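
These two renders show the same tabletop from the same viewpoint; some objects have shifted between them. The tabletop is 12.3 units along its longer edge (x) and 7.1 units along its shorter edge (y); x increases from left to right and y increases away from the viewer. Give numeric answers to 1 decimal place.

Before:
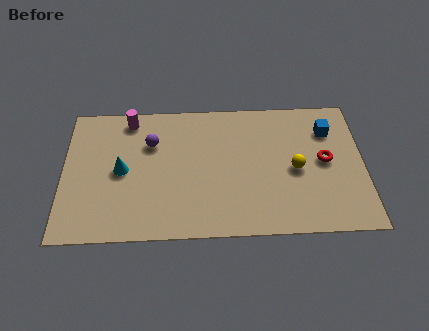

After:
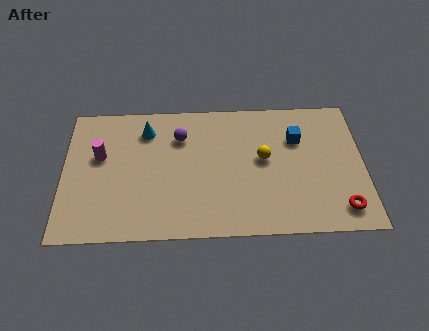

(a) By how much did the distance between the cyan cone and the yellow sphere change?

-2.0

They were about 7.1 units apart before and 5.1 after — 2.0 units closer together.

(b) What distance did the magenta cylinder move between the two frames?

2.2

From (2.7, 6.2) to (1.5, 4.3), the magenta cylinder covered √(1.2² + 1.9²) ≈ 2.2 units.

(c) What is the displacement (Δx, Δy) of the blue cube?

(-1.3, -0.4)

The blue cube was at about (10.9, 5.3) and moved to about (9.6, 4.9).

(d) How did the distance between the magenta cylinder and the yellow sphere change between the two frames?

-0.7

Before: roughly 7.4 units apart; after: 6.7. That's 0.7 units closer together.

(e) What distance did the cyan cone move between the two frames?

2.3

The cyan cone moved from about (2.4, 3.5) to (3.4, 5.6), a distance of √(1.0² + 2.1²) ≈ 2.3.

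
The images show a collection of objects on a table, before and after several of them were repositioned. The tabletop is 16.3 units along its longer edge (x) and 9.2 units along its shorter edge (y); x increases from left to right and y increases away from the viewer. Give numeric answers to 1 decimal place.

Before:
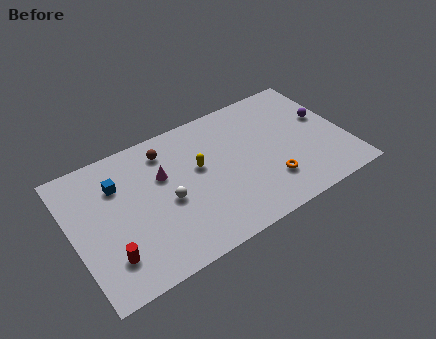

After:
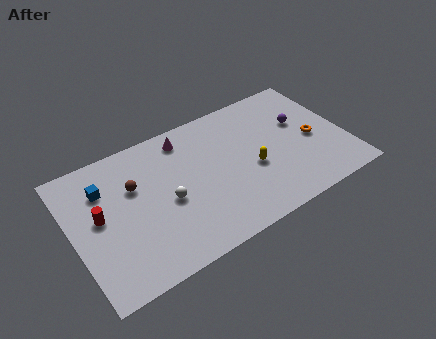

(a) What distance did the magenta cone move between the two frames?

2.5

The magenta cone was near (5.5, 5.9) before and (7.1, 7.8) after, so it travelled √(1.6² + 1.9²) ≈ 2.5 units.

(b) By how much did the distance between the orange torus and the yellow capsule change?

-1.0

The distance was about 4.8 in the first image and 3.8 in the second, so they moved 1.0 units closer together.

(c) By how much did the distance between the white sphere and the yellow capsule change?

+2.6

Before: roughly 2.5 units apart; after: 5.1. That's 2.6 units further apart.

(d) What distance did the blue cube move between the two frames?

0.8

The blue cube was near (2.9, 6.6) before and (2.1, 6.7) after, so it travelled √(0.8² + 0.1²) ≈ 0.8 units.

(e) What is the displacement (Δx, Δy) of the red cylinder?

(-0.2, 2.8)

From the two frames, the red cylinder sits at roughly (1.8, 2.2) before and (1.6, 5.0) after.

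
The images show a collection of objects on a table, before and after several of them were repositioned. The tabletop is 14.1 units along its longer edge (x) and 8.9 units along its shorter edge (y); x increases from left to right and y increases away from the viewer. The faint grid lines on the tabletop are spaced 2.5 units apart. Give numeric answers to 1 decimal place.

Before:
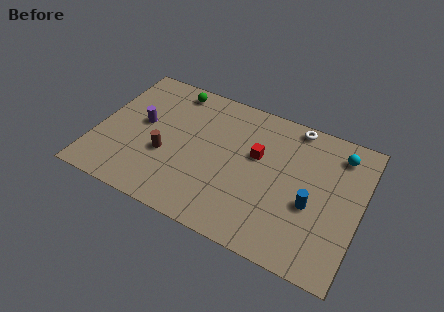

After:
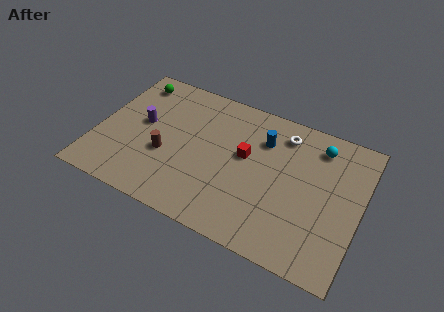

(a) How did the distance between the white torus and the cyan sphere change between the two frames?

-0.7

The distance was about 2.6 in the first image and 1.9 in the second, so they moved 0.7 units closer together.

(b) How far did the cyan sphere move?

1.1

The cyan sphere moved from about (12.7, 7.3) to (11.6, 7.3), a distance of √(1.1² + 0.0²) ≈ 1.1.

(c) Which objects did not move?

the brown cylinder and the purple cylinder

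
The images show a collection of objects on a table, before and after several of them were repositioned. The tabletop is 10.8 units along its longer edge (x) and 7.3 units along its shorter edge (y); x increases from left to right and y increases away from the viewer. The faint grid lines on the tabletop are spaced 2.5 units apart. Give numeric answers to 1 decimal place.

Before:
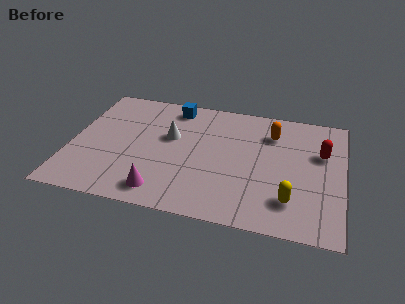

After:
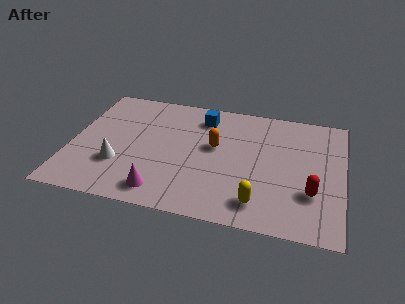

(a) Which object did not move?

the magenta cone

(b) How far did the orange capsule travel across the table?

2.6

The orange capsule moved from about (7.9, 5.5) to (5.7, 4.2), a distance of √(2.2² + 1.3²) ≈ 2.6.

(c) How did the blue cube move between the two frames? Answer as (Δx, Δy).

(1.2, -0.4)

From the two frames, the blue cube sits at roughly (3.9, 6.3) before and (5.1, 5.9) after.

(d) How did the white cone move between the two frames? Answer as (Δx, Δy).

(-1.9, -2.1)

From the two frames, the white cone sits at roughly (3.9, 4.4) before and (2.0, 2.3) after.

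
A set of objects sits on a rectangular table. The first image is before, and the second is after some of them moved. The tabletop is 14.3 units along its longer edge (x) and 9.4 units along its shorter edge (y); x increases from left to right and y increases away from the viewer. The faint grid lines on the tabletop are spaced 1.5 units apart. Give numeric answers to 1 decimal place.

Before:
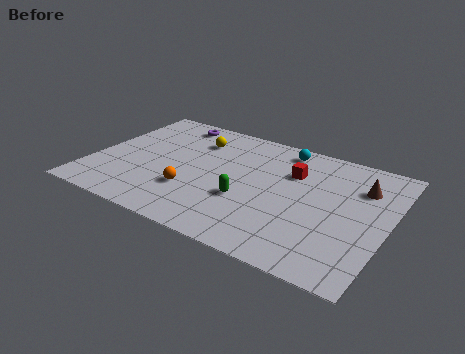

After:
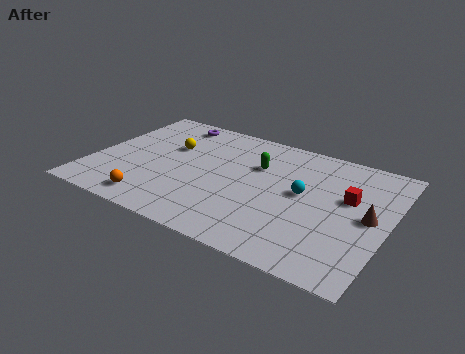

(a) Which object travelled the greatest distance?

the cyan sphere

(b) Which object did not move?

the purple torus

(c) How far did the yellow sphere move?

1.6

From (4.6, 7.1) to (3.5, 6.0), the yellow sphere covered √(1.1² + 1.1²) ≈ 1.6 units.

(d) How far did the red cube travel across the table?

2.9

From (9.5, 6.5) to (12.3, 5.7), the red cube covered √(2.8² + 0.8²) ≈ 2.9 units.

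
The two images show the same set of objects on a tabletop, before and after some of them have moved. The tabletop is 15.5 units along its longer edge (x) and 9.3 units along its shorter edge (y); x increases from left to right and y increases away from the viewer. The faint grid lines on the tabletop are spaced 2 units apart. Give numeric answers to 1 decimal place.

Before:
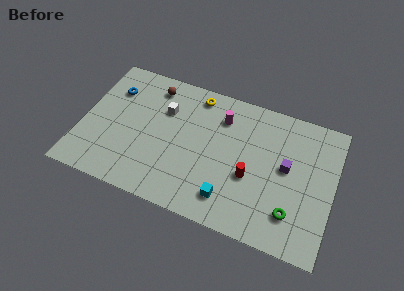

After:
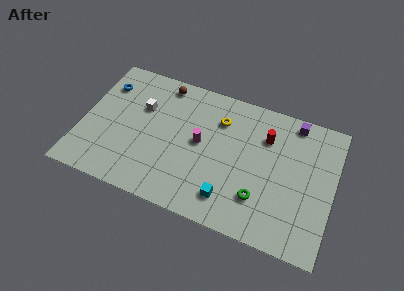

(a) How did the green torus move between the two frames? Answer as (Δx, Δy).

(-2.0, 0.3)

The green torus started near (13.2, 2.2) and ended near (11.2, 2.5).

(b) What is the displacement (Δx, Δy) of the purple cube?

(0.2, 3.2)

From the two frames, the purple cube sits at roughly (12.6, 5.1) before and (12.8, 8.3) after.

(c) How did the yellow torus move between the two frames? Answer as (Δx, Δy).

(1.6, -1.2)

The yellow torus started near (6.7, 8.1) and ended near (8.3, 6.9).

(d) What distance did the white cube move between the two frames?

1.4

From (4.9, 6.4) to (3.5, 6.1), the white cube covered √(1.4² + 0.3²) ≈ 1.4 units.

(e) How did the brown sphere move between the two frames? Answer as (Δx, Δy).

(0.6, 0.4)

The brown sphere started near (4.0, 7.8) and ended near (4.6, 8.2).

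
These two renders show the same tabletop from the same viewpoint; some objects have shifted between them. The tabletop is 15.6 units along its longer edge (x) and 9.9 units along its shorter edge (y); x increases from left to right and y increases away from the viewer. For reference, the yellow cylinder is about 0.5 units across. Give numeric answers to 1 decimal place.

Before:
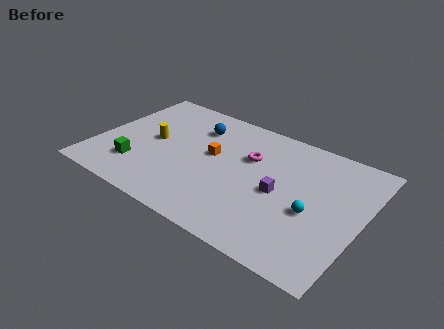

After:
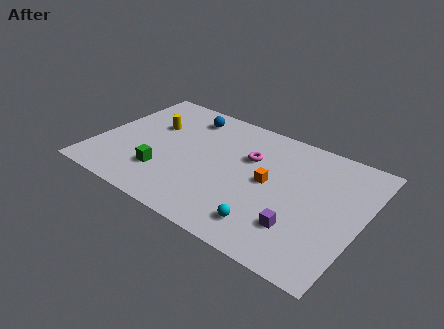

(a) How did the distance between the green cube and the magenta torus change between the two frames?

-1.4

Before: roughly 7.3 units apart; after: 5.9. That's 1.4 units closer together.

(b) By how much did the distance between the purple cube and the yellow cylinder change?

+2.5

They were about 7.7 units apart before and 10.2 after — 2.5 units further apart.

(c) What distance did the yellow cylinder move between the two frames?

1.3

The yellow cylinder moved from about (3.2, 5.1) to (2.9, 6.4), a distance of √(0.3² + 1.3²) ≈ 1.3.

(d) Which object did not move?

the magenta torus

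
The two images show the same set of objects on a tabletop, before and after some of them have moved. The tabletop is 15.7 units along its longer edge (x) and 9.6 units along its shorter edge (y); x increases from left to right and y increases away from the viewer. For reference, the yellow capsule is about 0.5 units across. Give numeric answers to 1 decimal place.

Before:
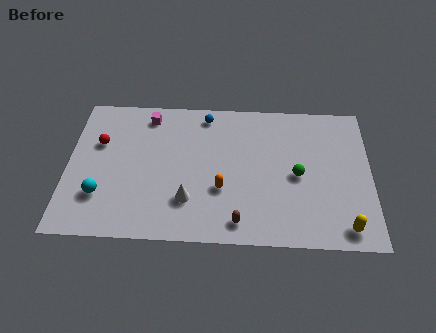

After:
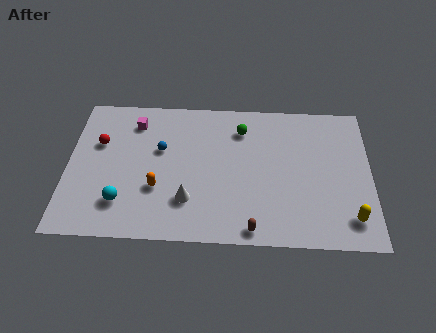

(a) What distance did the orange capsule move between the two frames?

3.3

From (8.0, 3.4) to (4.7, 3.3), the orange capsule covered √(3.3² + 0.1²) ≈ 3.3 units.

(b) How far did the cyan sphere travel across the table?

1.2

The cyan sphere was near (1.8, 2.7) before and (2.9, 2.3) after, so it travelled √(1.1² + 0.4²) ≈ 1.2 units.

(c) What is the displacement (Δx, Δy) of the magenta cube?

(-0.7, -0.5)

The magenta cube was at about (4.1, 8.2) and moved to about (3.4, 7.7).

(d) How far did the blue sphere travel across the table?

3.4

The blue sphere moved from about (7.1, 8.4) to (4.8, 5.9), a distance of √(2.3² + 2.5²) ≈ 3.4.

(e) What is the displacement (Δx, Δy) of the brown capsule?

(0.7, -0.4)

The brown capsule was at about (8.9, 1.3) and moved to about (9.6, 0.9).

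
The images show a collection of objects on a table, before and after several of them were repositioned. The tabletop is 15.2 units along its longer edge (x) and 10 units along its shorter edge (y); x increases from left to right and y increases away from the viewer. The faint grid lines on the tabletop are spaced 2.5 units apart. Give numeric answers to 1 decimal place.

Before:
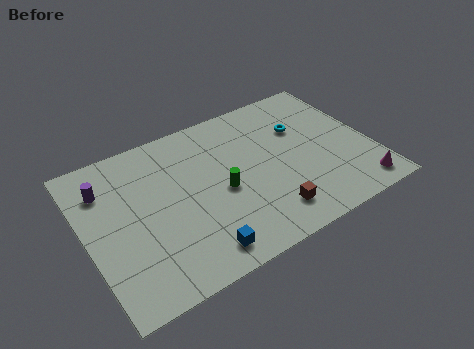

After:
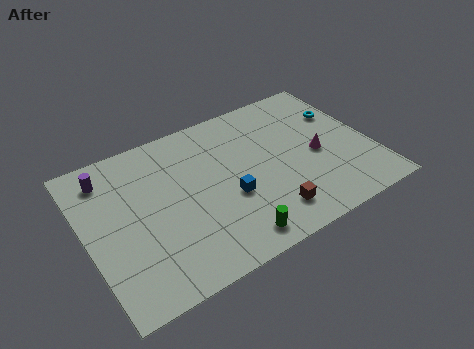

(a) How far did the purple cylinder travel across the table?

0.7

The purple cylinder moved from about (1.3, 7.5) to (1.5, 8.2), a distance of √(0.2² + 0.7²) ≈ 0.7.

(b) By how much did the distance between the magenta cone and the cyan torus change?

-2.9

The distance was about 5.8 in the first image and 2.9 in the second, so they moved 2.9 units closer together.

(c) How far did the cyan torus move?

2.3

The cyan torus was near (11.8, 6.7) before and (14.1, 6.8) after, so it travelled √(2.3² + 0.1²) ≈ 2.3 units.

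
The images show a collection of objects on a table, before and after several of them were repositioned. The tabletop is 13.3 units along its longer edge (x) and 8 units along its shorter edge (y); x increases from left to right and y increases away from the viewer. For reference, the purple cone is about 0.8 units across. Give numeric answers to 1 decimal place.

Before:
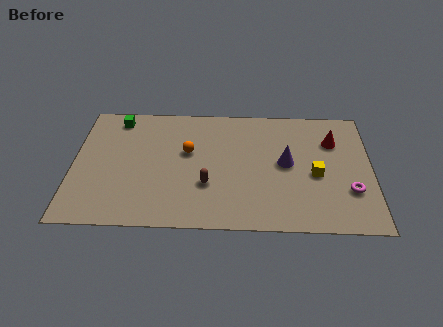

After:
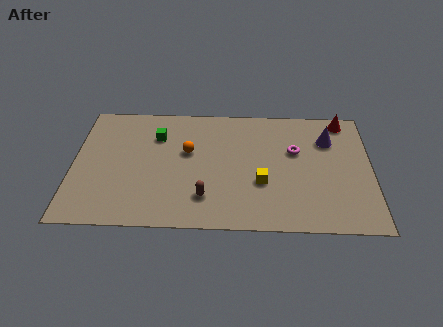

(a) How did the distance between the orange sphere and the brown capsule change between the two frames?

+0.7

Before: roughly 2.3 units apart; after: 3.0. That's 0.7 units further apart.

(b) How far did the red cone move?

1.5

From (11.6, 5.7) to (12.1, 7.1), the red cone covered √(0.5² + 1.4²) ≈ 1.5 units.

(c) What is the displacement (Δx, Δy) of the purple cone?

(1.9, 1.6)

The purple cone started near (9.5, 4.2) and ended near (11.4, 5.8).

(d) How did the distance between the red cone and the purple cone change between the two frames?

-1.1

They were about 2.6 units apart before and 1.5 after — 1.1 units closer together.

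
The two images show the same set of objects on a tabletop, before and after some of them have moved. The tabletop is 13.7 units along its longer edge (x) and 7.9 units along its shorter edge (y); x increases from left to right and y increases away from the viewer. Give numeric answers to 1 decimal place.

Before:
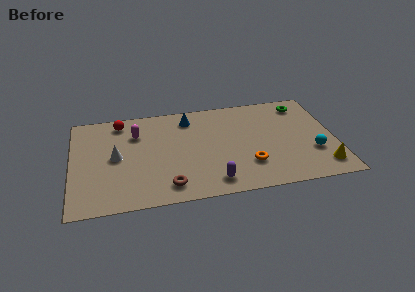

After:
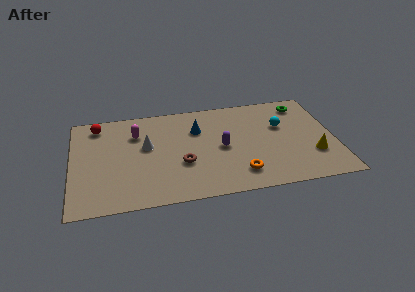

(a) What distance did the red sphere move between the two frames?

1.2

The red sphere was near (2.6, 6.8) before and (1.4, 6.7) after, so it travelled √(1.2² + 0.1²) ≈ 1.2 units.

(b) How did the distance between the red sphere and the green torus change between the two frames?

+1.2

The distance was about 9.6 in the first image and 10.8 in the second, so they moved 1.2 units further apart.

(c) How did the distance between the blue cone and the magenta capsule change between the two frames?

+0.3

They were about 2.9 units apart before and 3.2 after — 0.3 units further apart.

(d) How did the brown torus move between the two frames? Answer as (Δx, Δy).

(0.8, 1.6)

The brown torus was at about (4.9, 1.3) and moved to about (5.7, 2.9).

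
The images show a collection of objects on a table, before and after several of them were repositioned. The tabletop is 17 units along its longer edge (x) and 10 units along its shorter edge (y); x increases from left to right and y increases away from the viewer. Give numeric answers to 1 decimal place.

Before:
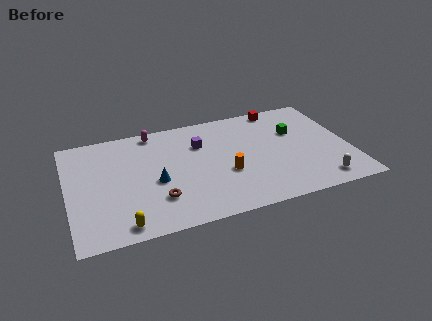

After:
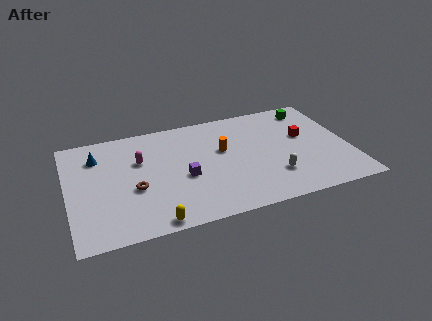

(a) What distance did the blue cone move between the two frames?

4.7

The blue cone was near (5.2, 4.3) before and (1.9, 7.6) after, so it travelled √(3.3² + 3.3²) ≈ 4.7 units.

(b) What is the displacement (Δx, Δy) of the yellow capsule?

(1.8, -0.3)

The yellow capsule was at about (3.0, 1.1) and moved to about (4.8, 0.8).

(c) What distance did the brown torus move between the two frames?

1.8

The brown torus was near (5.2, 2.7) before and (3.9, 4.0) after, so it travelled √(1.3² + 1.3²) ≈ 1.8 units.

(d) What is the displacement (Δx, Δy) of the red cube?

(1.2, -3.2)

From the two frames, the red cube sits at roughly (13.2, 9.1) before and (14.4, 5.9) after.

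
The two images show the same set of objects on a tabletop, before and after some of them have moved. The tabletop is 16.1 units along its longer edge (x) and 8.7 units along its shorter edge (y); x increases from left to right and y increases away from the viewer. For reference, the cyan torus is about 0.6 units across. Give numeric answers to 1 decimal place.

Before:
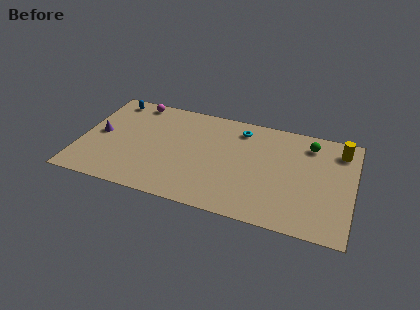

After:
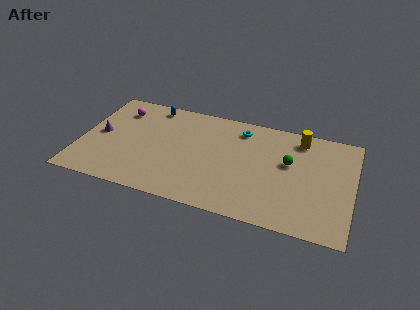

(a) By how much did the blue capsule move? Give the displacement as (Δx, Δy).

(2.4, 0.1)

The blue capsule started near (1.5, 7.6) and ended near (3.9, 7.7).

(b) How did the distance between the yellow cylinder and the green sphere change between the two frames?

+0.5

They were about 1.8 units apart before and 2.3 after — 0.5 units further apart.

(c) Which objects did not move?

the purple cone and the cyan torus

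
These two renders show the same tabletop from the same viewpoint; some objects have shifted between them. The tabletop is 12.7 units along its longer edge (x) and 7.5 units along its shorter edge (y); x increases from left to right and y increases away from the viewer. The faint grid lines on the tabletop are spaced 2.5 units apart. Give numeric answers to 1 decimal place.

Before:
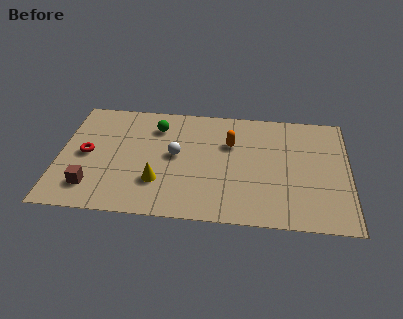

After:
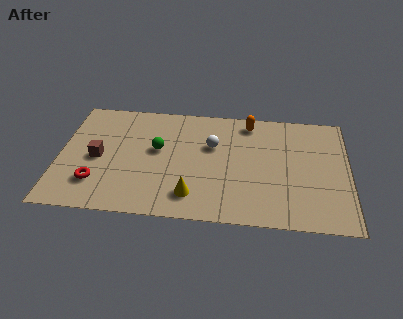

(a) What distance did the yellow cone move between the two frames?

1.7

The yellow cone moved from about (4.4, 2.2) to (5.9, 1.5), a distance of √(1.5² + 0.7²) ≈ 1.7.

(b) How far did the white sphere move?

1.8

The white sphere moved from about (5.1, 4.0) to (6.7, 4.8), a distance of √(1.6² + 0.8²) ≈ 1.8.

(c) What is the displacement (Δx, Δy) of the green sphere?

(0.1, -1.5)

The green sphere started near (4.2, 5.8) and ended near (4.3, 4.3).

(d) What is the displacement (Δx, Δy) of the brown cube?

(0.2, 1.9)

From the two frames, the brown cube sits at roughly (1.5, 1.6) before and (1.7, 3.5) after.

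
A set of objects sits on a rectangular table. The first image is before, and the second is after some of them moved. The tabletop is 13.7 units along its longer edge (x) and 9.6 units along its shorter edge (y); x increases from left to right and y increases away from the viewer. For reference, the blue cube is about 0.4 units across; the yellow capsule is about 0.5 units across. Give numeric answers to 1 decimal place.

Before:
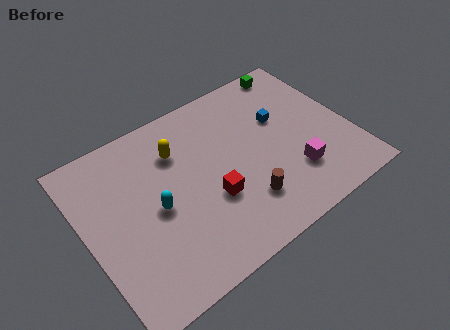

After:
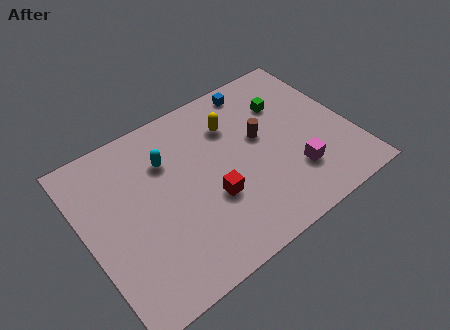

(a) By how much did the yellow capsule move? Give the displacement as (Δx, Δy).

(2.9, 0.0)

The yellow capsule was at about (5.1, 7.0) and moved to about (8.0, 7.0).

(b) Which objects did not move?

the magenta cube and the red cube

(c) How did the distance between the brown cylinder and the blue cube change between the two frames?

-1.5

They were about 4.5 units apart before and 3.0 after — 1.5 units closer together.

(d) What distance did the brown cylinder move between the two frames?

3.4

From (7.7, 2.4) to (9.2, 5.5), the brown cylinder covered √(1.5² + 3.1²) ≈ 3.4 units.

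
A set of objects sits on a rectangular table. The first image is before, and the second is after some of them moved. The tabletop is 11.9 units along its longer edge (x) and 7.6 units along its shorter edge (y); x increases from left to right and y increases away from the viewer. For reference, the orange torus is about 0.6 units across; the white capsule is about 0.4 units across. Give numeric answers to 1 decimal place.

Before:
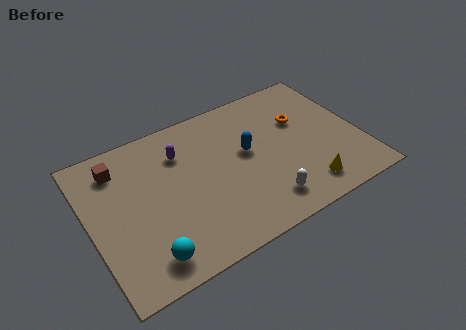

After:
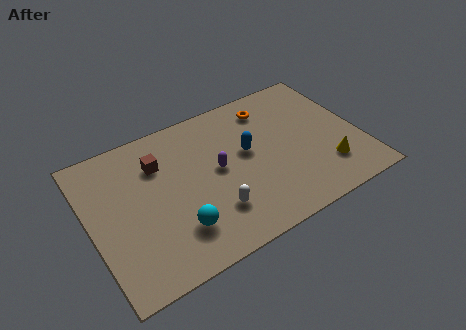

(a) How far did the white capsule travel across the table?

2.3

From (7.3, 1.4) to (5.1, 2.0), the white capsule covered √(2.2² + 0.6²) ≈ 2.3 units.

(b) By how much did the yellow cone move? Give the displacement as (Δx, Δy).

(1.1, 0.6)

The yellow cone was at about (9.1, 1.3) and moved to about (10.2, 1.9).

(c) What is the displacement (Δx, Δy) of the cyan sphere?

(1.4, 0.7)

From the two frames, the cyan sphere sits at roughly (2.1, 1.2) before and (3.5, 1.9) after.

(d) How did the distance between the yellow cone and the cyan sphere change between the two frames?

-0.3

Before: roughly 7.0 units apart; after: 6.7. That's 0.3 units closer together.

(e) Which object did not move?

the blue capsule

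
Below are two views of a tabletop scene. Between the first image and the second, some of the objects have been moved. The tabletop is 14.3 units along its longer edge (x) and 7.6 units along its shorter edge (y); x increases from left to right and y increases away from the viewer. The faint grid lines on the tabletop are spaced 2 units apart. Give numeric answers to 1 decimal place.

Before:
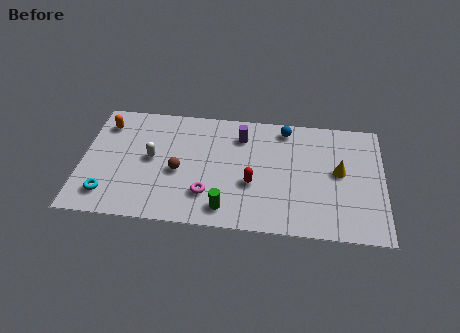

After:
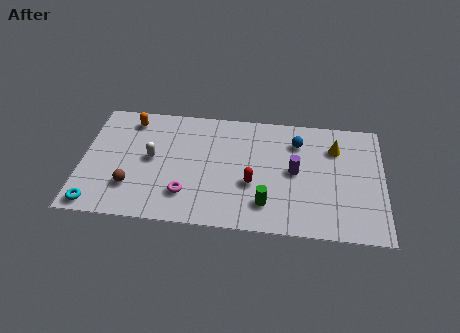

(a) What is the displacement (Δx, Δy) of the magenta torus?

(-1.0, -0.1)

The magenta torus was at about (6.0, 2.0) and moved to about (5.0, 1.9).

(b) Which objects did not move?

the white capsule and the red capsule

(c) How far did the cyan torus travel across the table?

0.9

From (1.3, 1.5) to (0.8, 0.8), the cyan torus covered √(0.5² + 0.7²) ≈ 0.9 units.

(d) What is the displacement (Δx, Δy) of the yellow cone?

(-0.2, 1.5)

The yellow cone started near (12.2, 4.1) and ended near (12.0, 5.6).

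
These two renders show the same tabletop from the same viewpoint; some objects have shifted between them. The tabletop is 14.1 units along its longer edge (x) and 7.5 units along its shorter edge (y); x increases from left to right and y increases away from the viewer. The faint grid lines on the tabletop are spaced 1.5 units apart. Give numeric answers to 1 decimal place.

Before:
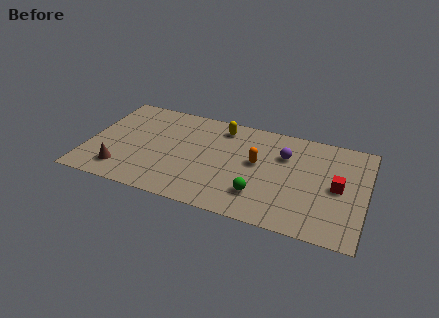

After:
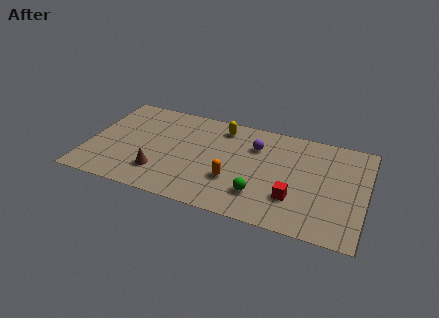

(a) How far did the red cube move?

2.6

From (12.7, 3.7) to (10.6, 2.2), the red cube covered √(2.1² + 1.5²) ≈ 2.6 units.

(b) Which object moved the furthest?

the red cube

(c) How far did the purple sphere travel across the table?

1.5

The purple sphere was near (9.9, 5.2) before and (8.4, 5.4) after, so it travelled √(1.5² + 0.2²) ≈ 1.5 units.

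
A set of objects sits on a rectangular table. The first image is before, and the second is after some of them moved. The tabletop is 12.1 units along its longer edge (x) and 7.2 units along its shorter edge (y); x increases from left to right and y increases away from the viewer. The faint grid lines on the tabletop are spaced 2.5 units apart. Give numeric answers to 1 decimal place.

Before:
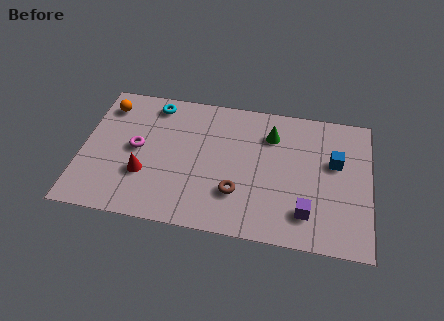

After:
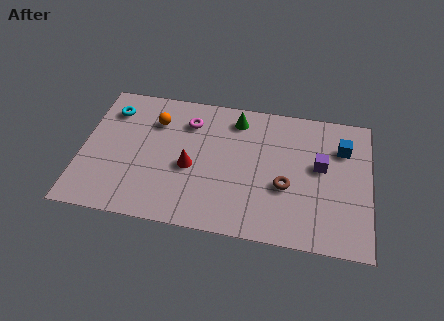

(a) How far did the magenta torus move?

2.8

The magenta torus moved from about (2.3, 3.7) to (4.4, 5.5), a distance of √(2.1² + 1.8²) ≈ 2.8.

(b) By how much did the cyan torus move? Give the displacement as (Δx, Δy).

(-1.8, -0.6)

The cyan torus was at about (2.9, 6.2) and moved to about (1.1, 5.6).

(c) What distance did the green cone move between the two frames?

1.6

The green cone moved from about (7.9, 5.4) to (6.4, 6.0), a distance of √(1.5² + 0.6²) ≈ 1.6.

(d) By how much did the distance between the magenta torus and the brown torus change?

+0.4

They were about 4.6 units apart before and 5.0 after — 0.4 units further apart.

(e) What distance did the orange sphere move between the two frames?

2.2

From (0.9, 5.8) to (3.0, 5.3), the orange sphere covered √(2.1² + 0.5²) ≈ 2.2 units.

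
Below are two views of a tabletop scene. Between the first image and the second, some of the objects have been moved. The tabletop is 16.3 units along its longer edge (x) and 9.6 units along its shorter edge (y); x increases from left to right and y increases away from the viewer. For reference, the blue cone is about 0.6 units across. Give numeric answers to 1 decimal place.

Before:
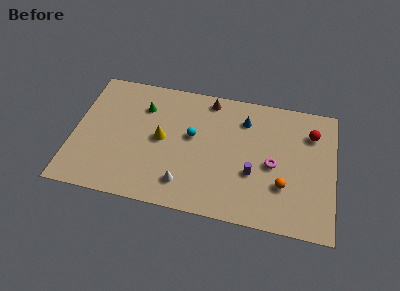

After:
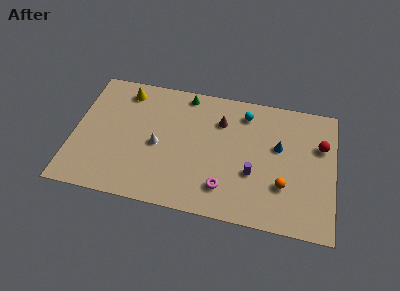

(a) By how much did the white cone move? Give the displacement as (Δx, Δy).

(-1.8, 2.5)

The white cone was at about (7.1, 1.9) and moved to about (5.3, 4.4).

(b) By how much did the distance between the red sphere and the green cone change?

-1.7

The distance was about 10.6 in the first image and 8.9 in the second, so they moved 1.7 units closer together.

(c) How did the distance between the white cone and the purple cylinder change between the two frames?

+1.6

They were about 4.5 units apart before and 6.1 after — 1.6 units further apart.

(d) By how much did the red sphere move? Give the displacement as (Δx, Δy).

(0.6, -0.8)

From the two frames, the red sphere sits at roughly (14.8, 7.2) before and (15.4, 6.4) after.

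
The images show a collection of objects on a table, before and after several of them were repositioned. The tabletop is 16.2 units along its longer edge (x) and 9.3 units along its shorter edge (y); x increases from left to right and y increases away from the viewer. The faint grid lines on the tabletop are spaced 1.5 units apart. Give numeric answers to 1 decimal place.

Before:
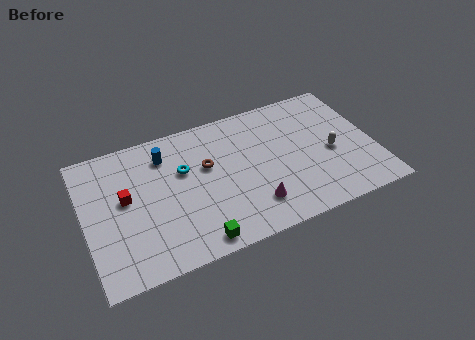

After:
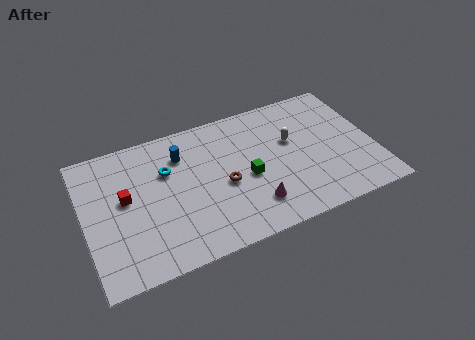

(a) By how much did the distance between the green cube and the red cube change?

+1.3

They were about 5.5 units apart before and 6.8 after — 1.3 units further apart.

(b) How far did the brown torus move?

1.8

The brown torus was near (6.9, 5.7) before and (7.7, 4.1) after, so it travelled √(0.8² + 1.6²) ≈ 1.8 units.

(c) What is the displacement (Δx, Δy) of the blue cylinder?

(0.9, -0.3)

The blue cylinder was at about (4.7, 7.3) and moved to about (5.6, 7.0).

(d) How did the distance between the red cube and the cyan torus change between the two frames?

-0.8

They were about 3.4 units apart before and 2.6 after — 0.8 units closer together.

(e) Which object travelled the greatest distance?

the green cube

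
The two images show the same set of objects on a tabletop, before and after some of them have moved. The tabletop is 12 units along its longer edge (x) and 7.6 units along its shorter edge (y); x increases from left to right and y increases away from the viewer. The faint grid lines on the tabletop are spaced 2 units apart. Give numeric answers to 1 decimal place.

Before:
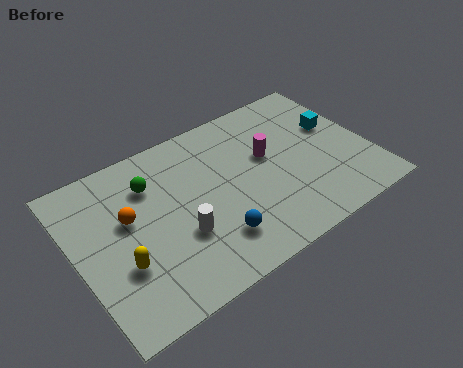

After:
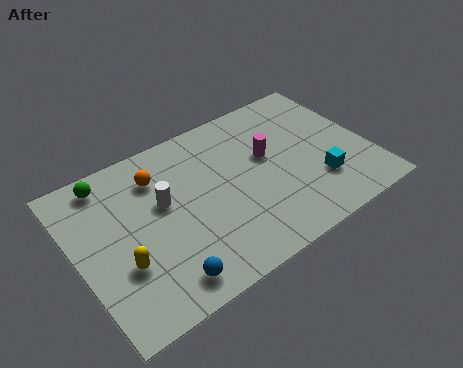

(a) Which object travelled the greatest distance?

the cyan cube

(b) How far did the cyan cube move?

2.7

From (10.9, 4.6) to (9.7, 2.2), the cyan cube covered √(1.2² + 2.4²) ≈ 2.7 units.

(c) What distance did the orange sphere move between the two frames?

1.9

The orange sphere moved from about (2.2, 4.5) to (3.6, 5.8), a distance of √(1.4² + 1.3²) ≈ 1.9.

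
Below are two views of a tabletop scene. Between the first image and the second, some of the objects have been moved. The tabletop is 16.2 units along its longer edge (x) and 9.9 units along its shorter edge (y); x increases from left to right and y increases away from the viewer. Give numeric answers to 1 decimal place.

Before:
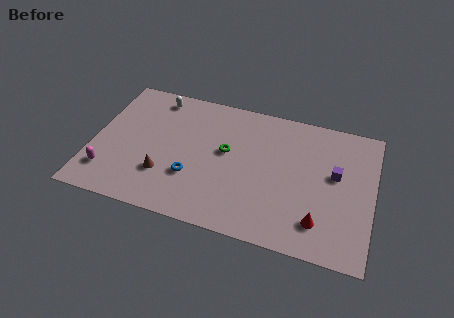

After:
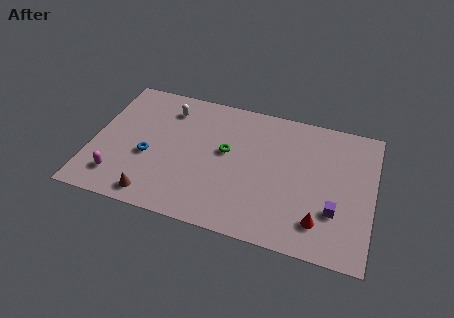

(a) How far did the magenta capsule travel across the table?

0.6

The magenta capsule moved from about (1.1, 2.2) to (1.7, 2.0), a distance of √(0.6² + 0.2²) ≈ 0.6.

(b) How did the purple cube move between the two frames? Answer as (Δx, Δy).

(0.1, -2.6)

From the two frames, the purple cube sits at roughly (14.0, 5.7) before and (14.1, 3.1) after.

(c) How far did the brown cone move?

1.7

The brown cone moved from about (4.3, 2.9) to (3.9, 1.2), a distance of √(0.4² + 1.7²) ≈ 1.7.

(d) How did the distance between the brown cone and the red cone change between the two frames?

+0.4

They were about 9.0 units apart before and 9.4 after — 0.4 units further apart.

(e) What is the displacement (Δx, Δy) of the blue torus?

(-2.6, 0.8)

The blue torus started near (5.9, 3.2) and ended near (3.3, 4.0).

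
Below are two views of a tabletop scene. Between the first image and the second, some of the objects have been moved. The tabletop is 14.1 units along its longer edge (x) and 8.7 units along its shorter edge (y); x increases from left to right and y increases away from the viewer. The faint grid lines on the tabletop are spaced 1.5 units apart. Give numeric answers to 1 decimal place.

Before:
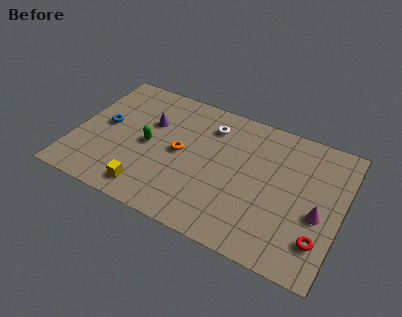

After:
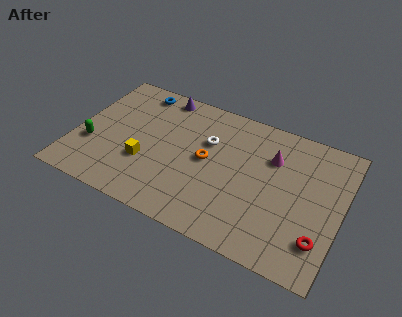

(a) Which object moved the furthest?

the magenta cone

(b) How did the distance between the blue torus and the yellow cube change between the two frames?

+0.4

The distance was about 4.3 in the first image and 4.7 in the second, so they moved 0.4 units further apart.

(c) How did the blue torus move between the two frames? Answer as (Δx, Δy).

(1.3, 3.0)

The blue torus was at about (1.5, 4.6) and moved to about (2.8, 7.6).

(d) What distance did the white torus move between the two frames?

1.1

From (6.9, 6.8) to (6.9, 5.7), the white torus covered √(0.0² + 1.1²) ≈ 1.1 units.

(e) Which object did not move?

the red torus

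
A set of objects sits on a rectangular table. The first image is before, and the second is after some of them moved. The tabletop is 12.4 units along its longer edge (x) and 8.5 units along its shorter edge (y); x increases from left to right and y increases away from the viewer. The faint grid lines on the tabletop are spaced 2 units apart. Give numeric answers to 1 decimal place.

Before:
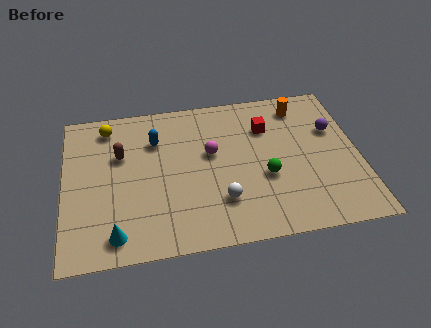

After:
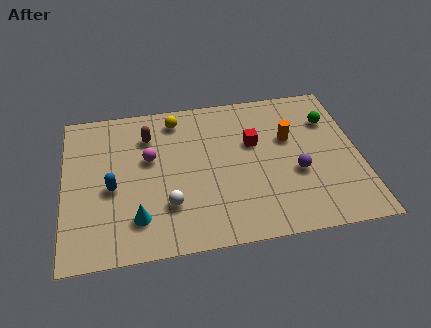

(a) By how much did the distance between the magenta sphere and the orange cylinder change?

+1.5

They were about 4.4 units apart before and 5.9 after — 1.5 units further apart.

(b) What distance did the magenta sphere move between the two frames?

2.6

The magenta sphere moved from about (6.2, 5.0) to (3.6, 5.1), a distance of √(2.6² + 0.1²) ≈ 2.6.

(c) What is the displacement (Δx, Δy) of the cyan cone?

(0.9, 0.7)

The cyan cone was at about (2.1, 1.2) and moved to about (3.0, 1.9).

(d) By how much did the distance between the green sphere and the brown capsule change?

+1.3

They were about 6.4 units apart before and 7.7 after — 1.3 units further apart.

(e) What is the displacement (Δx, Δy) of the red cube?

(-0.6, -0.8)

From the two frames, the red cube sits at roughly (8.6, 6.1) before and (8.0, 5.3) after.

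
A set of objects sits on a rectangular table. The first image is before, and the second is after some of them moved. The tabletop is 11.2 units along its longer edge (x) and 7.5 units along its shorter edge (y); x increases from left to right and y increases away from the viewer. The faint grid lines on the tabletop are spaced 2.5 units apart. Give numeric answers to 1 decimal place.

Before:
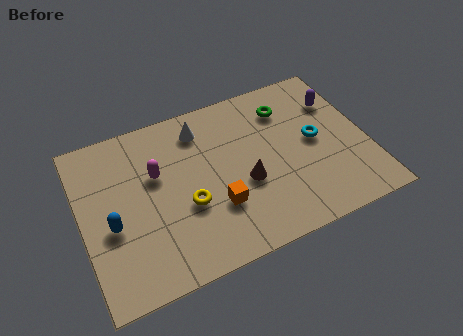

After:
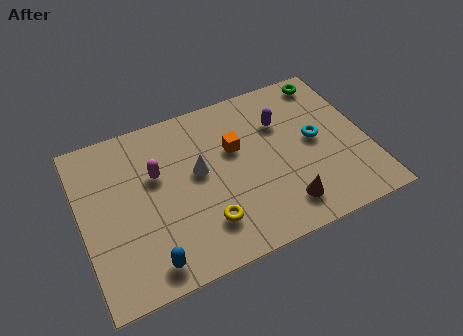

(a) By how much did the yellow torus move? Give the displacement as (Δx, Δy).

(0.6, -1.1)

The yellow torus started near (4.0, 2.9) and ended near (4.6, 1.8).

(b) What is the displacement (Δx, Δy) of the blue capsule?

(1.2, -2.1)

The blue capsule started near (1.1, 3.1) and ended near (2.3, 1.0).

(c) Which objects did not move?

the cyan torus and the magenta capsule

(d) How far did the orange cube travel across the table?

2.5

The orange cube moved from about (5.1, 2.4) to (6.1, 4.7), a distance of √(1.0² + 2.3²) ≈ 2.5.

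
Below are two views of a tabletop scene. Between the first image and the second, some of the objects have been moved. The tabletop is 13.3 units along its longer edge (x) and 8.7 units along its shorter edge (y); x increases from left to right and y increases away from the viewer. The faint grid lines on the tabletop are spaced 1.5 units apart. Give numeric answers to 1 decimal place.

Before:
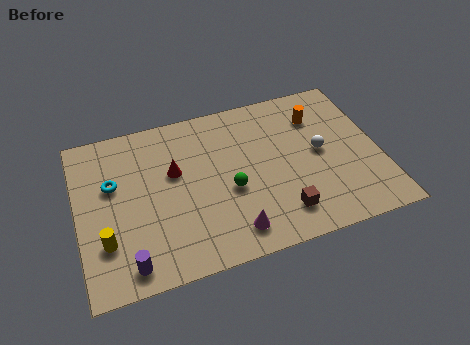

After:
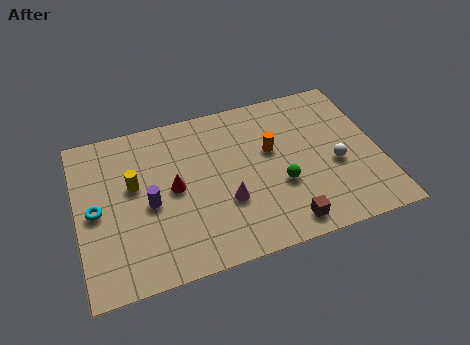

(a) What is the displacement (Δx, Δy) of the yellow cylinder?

(1.4, 2.6)

The yellow cylinder started near (1.1, 2.5) and ended near (2.5, 5.1).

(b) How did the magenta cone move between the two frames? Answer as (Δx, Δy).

(-0.1, 1.6)

The magenta cone was at about (6.5, 1.4) and moved to about (6.4, 3.0).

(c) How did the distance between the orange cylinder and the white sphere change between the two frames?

+1.1

Before: roughly 2.0 units apart; after: 3.1. That's 1.1 units further apart.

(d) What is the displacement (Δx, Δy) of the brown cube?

(0.1, -0.6)

From the two frames, the brown cube sits at roughly (8.7, 1.7) before and (8.8, 1.1) after.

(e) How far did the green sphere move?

2.2

The green sphere was near (6.6, 3.6) before and (8.8, 3.2) after, so it travelled √(2.2² + 0.4²) ≈ 2.2 units.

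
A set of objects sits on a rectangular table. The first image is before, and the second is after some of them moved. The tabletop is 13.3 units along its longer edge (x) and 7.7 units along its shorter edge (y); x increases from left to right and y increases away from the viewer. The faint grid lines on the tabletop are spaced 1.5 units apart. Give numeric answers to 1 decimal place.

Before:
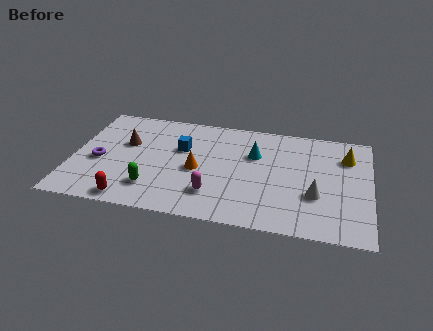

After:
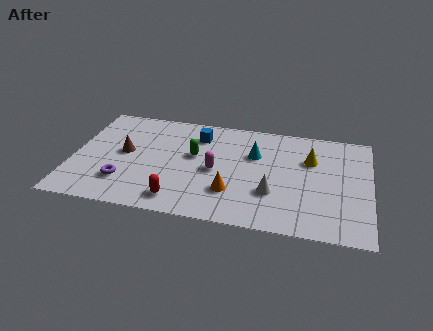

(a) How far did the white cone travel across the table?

1.9

The white cone moved from about (10.9, 2.7) to (9.0, 2.5), a distance of √(1.9² + 0.2²) ≈ 1.9.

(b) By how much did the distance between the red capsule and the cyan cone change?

-1.8

They were about 6.8 units apart before and 5.0 after — 1.8 units closer together.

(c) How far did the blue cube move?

1.3

The blue cube moved from about (4.8, 4.9) to (5.5, 6.0), a distance of √(0.7² + 1.1²) ≈ 1.3.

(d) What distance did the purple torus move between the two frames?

1.8

The purple torus was near (1.2, 3.3) before and (2.4, 2.0) after, so it travelled √(1.2² + 1.3²) ≈ 1.8 units.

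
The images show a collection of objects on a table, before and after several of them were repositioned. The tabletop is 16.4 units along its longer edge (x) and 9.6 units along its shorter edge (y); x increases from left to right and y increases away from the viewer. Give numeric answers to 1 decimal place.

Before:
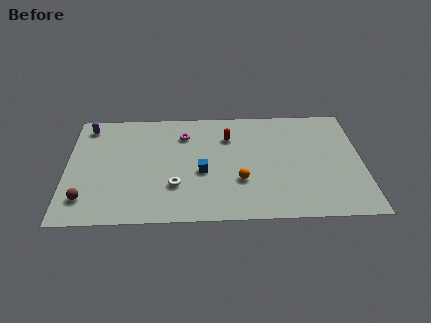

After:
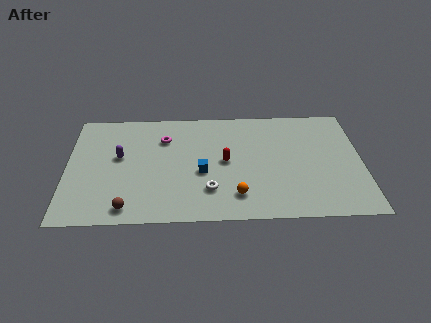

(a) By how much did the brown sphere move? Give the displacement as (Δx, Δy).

(2.3, -0.8)

From the two frames, the brown sphere sits at roughly (1.1, 2.0) before and (3.4, 1.2) after.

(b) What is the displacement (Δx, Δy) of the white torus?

(1.9, -0.4)

The white torus started near (6.0, 2.9) and ended near (7.9, 2.5).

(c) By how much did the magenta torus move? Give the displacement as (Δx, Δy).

(-1.1, -0.3)

The magenta torus was at about (6.5, 7.3) and moved to about (5.4, 7.0).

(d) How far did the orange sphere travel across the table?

1.2

The orange sphere was near (9.6, 3.2) before and (9.4, 2.0) after, so it travelled √(0.2² + 1.2²) ≈ 1.2 units.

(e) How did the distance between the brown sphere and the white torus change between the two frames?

-0.3

They were about 5.0 units apart before and 4.7 after — 0.3 units closer together.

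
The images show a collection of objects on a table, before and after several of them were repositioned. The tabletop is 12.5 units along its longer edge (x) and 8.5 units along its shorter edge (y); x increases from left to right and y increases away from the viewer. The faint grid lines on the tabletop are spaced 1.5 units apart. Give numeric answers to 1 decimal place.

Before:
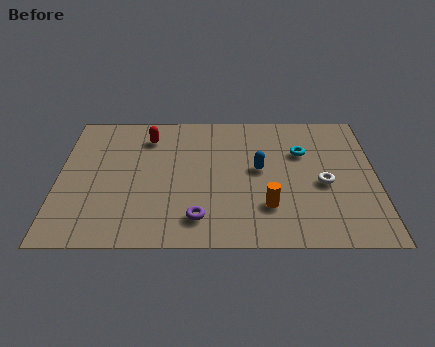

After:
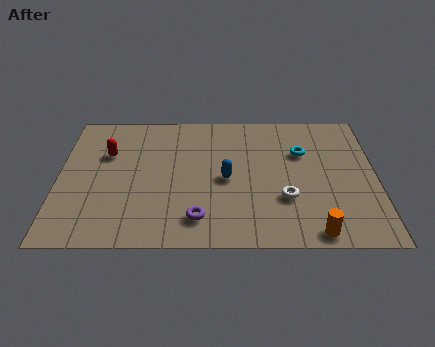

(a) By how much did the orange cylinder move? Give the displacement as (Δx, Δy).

(1.8, -1.5)

The orange cylinder started near (8.2, 2.3) and ended near (10.0, 0.8).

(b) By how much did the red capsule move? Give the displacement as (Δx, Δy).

(-1.6, -1.1)

The red capsule was at about (3.5, 6.7) and moved to about (1.9, 5.6).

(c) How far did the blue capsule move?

1.4

From (7.9, 4.6) to (6.6, 4.0), the blue capsule covered √(1.3² + 0.6²) ≈ 1.4 units.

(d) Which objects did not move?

the purple torus and the cyan torus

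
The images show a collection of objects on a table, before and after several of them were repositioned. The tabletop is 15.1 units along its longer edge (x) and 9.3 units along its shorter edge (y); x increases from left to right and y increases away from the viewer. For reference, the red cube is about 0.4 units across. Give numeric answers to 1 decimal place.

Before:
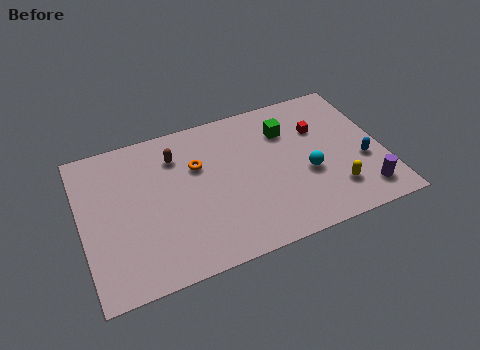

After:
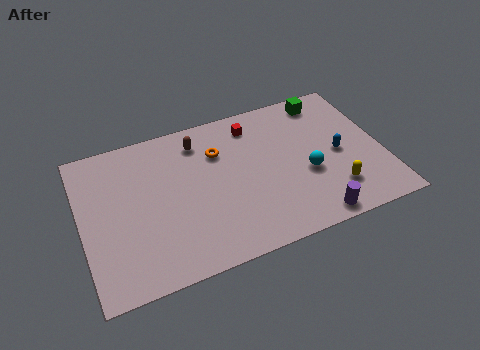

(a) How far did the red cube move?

3.5

The red cube was near (12.1, 6.3) before and (8.9, 7.7) after, so it travelled √(3.2² + 1.4²) ≈ 3.5 units.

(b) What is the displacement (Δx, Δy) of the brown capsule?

(1.2, 0.5)

The brown capsule was at about (4.9, 7.1) and moved to about (6.1, 7.6).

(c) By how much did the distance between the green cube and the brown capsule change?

+1.0

Before: roughly 5.6 units apart; after: 6.6. That's 1.0 units further apart.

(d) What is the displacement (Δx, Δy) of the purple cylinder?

(-2.7, -0.7)

From the two frames, the purple cylinder sits at roughly (13.8, 1.6) before and (11.1, 0.9) after.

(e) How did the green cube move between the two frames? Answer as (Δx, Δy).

(2.2, 1.3)

From the two frames, the green cube sits at roughly (10.5, 6.8) before and (12.7, 8.1) after.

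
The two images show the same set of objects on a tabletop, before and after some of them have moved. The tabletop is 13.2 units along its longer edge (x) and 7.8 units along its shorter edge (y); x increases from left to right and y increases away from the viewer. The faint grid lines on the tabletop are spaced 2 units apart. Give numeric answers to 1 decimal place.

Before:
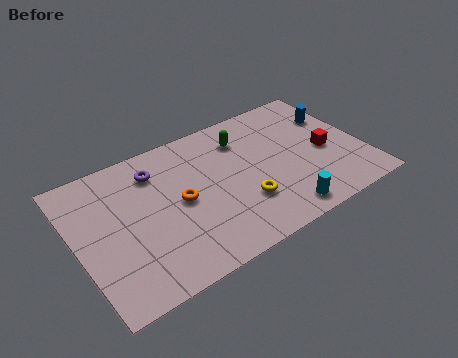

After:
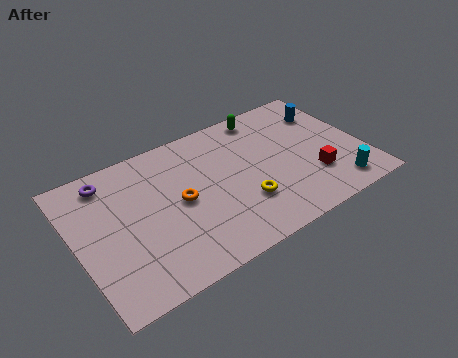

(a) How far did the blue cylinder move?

0.5

From (12.3, 5.4) to (12.0, 5.8), the blue cylinder covered √(0.3² + 0.4²) ≈ 0.5 units.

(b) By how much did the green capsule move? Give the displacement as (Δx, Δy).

(1.2, 0.9)

From the two frames, the green capsule sits at roughly (8.0, 6.0) before and (9.2, 6.9) after.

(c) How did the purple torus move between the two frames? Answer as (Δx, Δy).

(-2.1, 0.5)

The purple torus was at about (3.9, 6.1) and moved to about (1.8, 6.6).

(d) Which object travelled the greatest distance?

the cyan cylinder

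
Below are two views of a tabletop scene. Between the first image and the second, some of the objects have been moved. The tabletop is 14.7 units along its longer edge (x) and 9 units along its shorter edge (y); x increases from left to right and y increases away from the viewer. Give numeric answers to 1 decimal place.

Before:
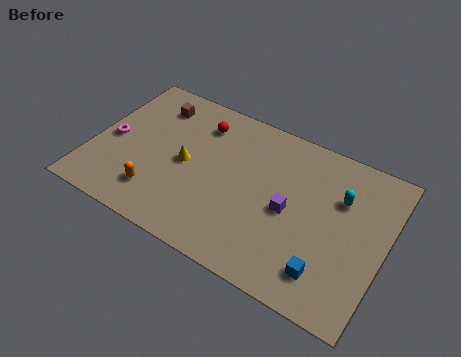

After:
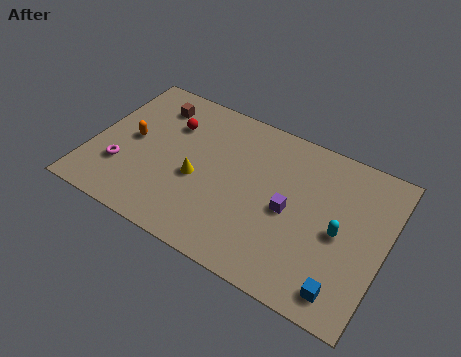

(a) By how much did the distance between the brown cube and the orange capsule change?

-2.6

They were about 5.3 units apart before and 2.7 after — 2.6 units closer together.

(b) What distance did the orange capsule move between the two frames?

3.1

From (3.6, 2.0) to (1.9, 4.6), the orange capsule covered √(1.7² + 2.6²) ≈ 3.1 units.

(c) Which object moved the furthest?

the orange capsule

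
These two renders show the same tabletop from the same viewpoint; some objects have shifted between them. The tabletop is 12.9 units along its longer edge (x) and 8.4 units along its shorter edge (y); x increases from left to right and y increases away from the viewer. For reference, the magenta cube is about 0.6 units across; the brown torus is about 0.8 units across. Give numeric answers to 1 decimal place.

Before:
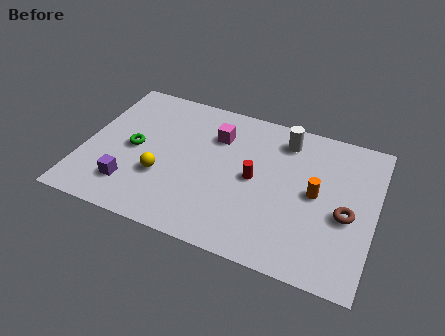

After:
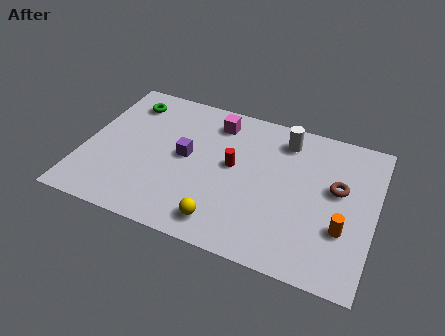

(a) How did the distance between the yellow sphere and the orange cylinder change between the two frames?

-1.5

Before: roughly 6.8 units apart; after: 5.3. That's 1.5 units closer together.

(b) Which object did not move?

the white cylinder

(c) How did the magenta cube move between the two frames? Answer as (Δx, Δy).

(-0.1, 0.8)

The magenta cube was at about (5.7, 6.1) and moved to about (5.6, 6.9).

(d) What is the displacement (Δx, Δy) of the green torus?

(-0.6, 2.7)

The green torus was at about (2.2, 4.1) and moved to about (1.6, 6.8).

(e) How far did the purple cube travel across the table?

3.3

The purple cube moved from about (2.3, 1.9) to (4.5, 4.4), a distance of √(2.2² + 2.5²) ≈ 3.3.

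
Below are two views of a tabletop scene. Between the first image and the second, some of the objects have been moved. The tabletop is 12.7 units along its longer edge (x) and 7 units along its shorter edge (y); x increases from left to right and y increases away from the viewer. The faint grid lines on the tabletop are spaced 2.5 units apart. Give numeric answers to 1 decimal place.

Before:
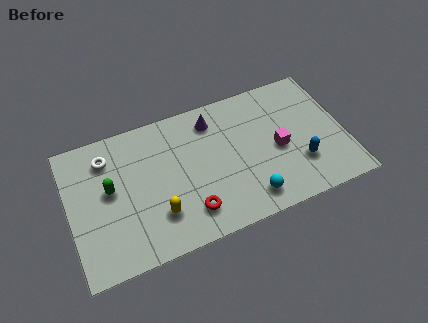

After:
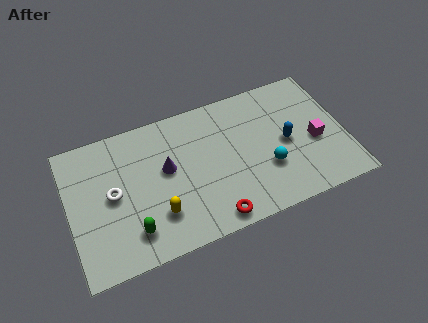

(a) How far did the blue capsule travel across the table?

1.4

The blue capsule moved from about (10.5, 2.1) to (10.0, 3.4), a distance of √(0.5² + 1.3²) ≈ 1.4.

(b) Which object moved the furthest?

the purple cone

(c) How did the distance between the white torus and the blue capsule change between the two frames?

-1.2

The distance was about 9.2 in the first image and 8.0 in the second, so they moved 1.2 units closer together.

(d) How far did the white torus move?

1.9

The white torus was near (1.9, 5.5) before and (2.0, 3.6) after, so it travelled √(0.1² + 1.9²) ≈ 1.9 units.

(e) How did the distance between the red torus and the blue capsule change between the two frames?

-0.7

They were about 5.2 units apart before and 4.5 after — 0.7 units closer together.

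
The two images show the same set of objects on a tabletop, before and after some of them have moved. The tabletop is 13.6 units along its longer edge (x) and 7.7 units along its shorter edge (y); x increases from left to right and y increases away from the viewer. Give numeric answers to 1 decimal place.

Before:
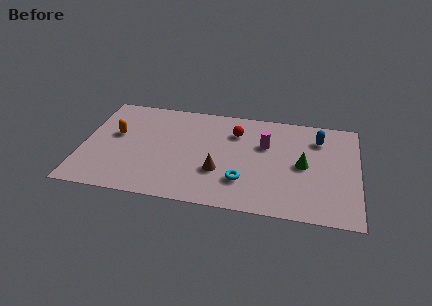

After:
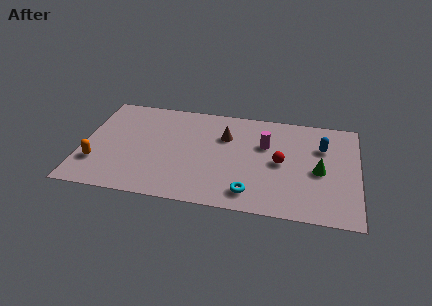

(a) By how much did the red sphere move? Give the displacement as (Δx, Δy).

(2.3, -1.9)

The red sphere was at about (7.5, 5.7) and moved to about (9.8, 3.8).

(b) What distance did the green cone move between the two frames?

0.9

The green cone moved from about (10.9, 3.8) to (11.7, 3.5), a distance of √(0.8² + 0.3²) ≈ 0.9.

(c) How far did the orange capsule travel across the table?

2.4

The orange capsule was near (1.6, 4.5) before and (0.8, 2.2) after, so it travelled √(0.8² + 2.3²) ≈ 2.4 units.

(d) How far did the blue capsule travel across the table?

0.6

The blue capsule was near (11.6, 5.9) before and (11.8, 5.3) after, so it travelled √(0.2² + 0.6²) ≈ 0.6 units.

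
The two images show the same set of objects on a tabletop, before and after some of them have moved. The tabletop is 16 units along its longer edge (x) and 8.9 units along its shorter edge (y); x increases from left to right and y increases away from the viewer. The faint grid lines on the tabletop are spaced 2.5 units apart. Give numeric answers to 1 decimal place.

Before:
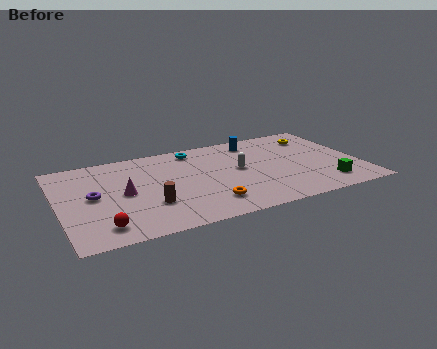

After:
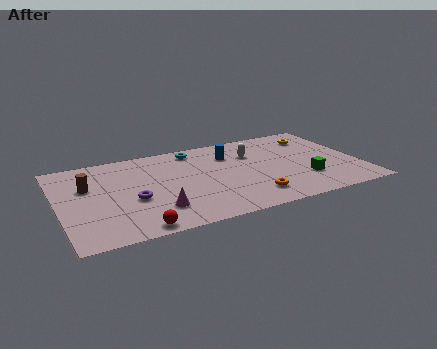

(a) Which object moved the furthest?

the brown cylinder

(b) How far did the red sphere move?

1.8

The red sphere was near (2.0, 1.5) before and (3.7, 0.8) after, so it travelled √(1.7² + 0.7²) ≈ 1.8 units.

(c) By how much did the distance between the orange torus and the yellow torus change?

-1.6

Before: roughly 8.3 units apart; after: 6.7. That's 1.6 units closer together.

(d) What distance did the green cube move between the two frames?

1.3

The green cube moved from about (13.9, 1.7) to (12.9, 2.6), a distance of √(1.0² + 0.9²) ≈ 1.3.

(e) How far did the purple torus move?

2.2

The purple torus moved from about (1.8, 4.6) to (3.8, 3.6), a distance of √(2.0² + 1.0²) ≈ 2.2.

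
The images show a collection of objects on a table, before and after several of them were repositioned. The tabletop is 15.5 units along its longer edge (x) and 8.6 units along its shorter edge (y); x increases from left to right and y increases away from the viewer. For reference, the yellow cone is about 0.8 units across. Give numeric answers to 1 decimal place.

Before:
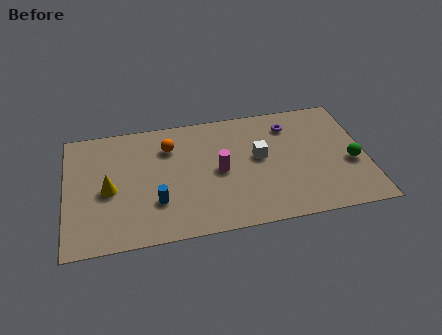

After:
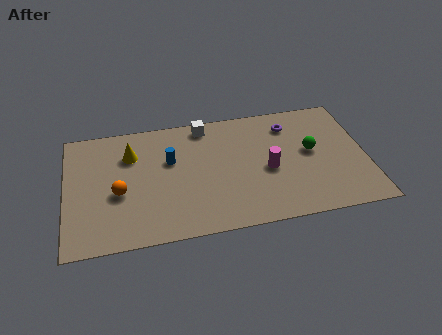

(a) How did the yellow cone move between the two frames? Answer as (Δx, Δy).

(1.2, 2.3)

The yellow cone was at about (2.2, 3.9) and moved to about (3.4, 6.2).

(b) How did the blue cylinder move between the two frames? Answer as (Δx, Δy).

(0.8, 2.8)

From the two frames, the blue cylinder sits at roughly (4.6, 2.6) before and (5.4, 5.4) after.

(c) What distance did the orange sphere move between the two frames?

3.9

From (5.4, 6.4) to (2.7, 3.6), the orange sphere covered √(2.7² + 2.8²) ≈ 3.9 units.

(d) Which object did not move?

the purple torus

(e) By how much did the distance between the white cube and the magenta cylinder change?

+2.7

They were about 2.2 units apart before and 4.9 after — 2.7 units further apart.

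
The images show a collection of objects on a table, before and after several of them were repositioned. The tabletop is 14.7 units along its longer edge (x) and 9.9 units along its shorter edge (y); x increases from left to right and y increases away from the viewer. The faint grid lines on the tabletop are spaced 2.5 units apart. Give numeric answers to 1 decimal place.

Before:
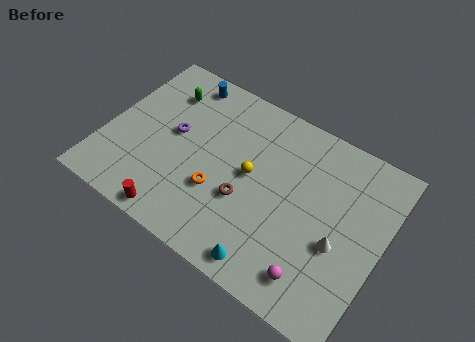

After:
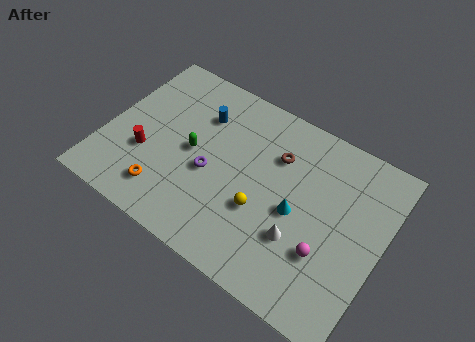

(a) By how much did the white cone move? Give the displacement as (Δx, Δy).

(-1.9, -0.8)

The white cone was at about (12.6, 4.0) and moved to about (10.7, 3.2).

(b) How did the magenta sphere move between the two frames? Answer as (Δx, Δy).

(0.3, 1.5)

The magenta sphere started near (11.8, 1.7) and ended near (12.1, 3.2).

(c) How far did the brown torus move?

3.5

The brown torus moved from about (7.7, 3.7) to (8.8, 7.0), a distance of √(1.1² + 3.3²) ≈ 3.5.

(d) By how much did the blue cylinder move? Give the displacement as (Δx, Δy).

(1.3, -1.5)

The blue cylinder was at about (3.3, 8.7) and moved to about (4.6, 7.2).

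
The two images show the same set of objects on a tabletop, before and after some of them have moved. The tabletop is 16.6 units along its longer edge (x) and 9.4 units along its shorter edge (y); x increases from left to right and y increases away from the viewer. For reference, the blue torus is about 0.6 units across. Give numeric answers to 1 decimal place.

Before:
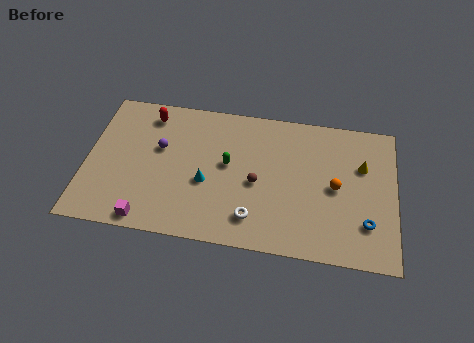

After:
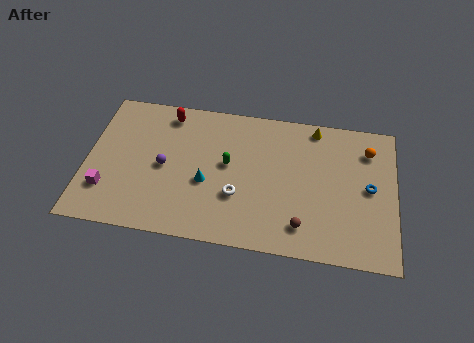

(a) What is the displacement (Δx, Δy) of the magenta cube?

(-2.3, 1.6)

The magenta cube started near (3.5, 0.9) and ended near (1.2, 2.5).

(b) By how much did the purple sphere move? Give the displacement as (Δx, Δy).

(0.3, -1.2)

From the two frames, the purple sphere sits at roughly (3.9, 5.7) before and (4.2, 4.5) after.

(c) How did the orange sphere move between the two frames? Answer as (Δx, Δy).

(1.7, 2.7)

The orange sphere was at about (13.4, 4.6) and moved to about (15.1, 7.3).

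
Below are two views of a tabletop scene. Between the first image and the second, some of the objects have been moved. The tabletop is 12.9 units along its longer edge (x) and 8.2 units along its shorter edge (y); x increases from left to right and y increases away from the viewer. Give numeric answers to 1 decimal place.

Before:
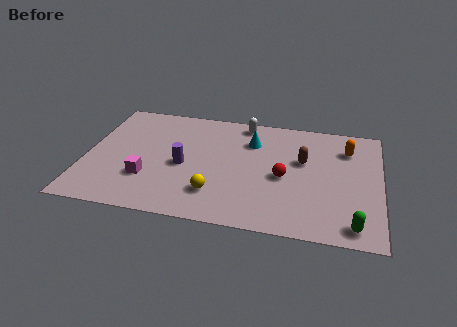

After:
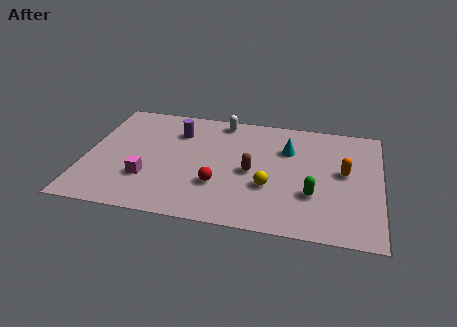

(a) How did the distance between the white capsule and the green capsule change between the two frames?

-1.8

Before: roughly 8.0 units apart; after: 6.2. That's 1.8 units closer together.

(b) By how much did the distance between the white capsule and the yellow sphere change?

-0.4

They were about 5.4 units apart before and 5.0 after — 0.4 units closer together.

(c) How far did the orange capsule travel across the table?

1.7

The orange capsule moved from about (11.4, 6.2) to (11.3, 4.5), a distance of √(0.1² + 1.7²) ≈ 1.7.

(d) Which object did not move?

the magenta cube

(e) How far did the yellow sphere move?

2.5

From (5.8, 2.0) to (8.1, 2.9), the yellow sphere covered √(2.3² + 0.9²) ≈ 2.5 units.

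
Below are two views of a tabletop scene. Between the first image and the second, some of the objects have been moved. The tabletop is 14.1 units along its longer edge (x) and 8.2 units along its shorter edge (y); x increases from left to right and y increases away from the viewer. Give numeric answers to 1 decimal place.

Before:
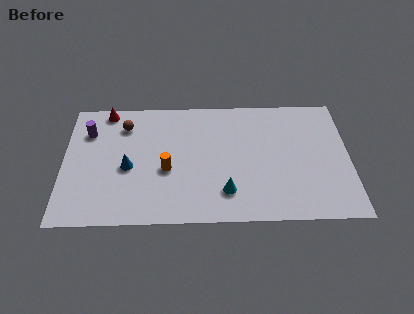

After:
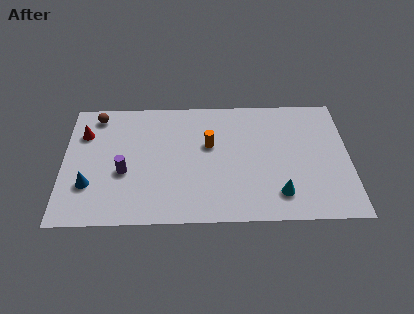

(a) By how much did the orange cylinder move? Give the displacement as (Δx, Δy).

(2.1, 1.6)

The orange cylinder was at about (5.1, 3.4) and moved to about (7.2, 5.0).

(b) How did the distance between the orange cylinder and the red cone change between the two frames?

+1.3

Before: roughly 5.0 units apart; after: 6.3. That's 1.3 units further apart.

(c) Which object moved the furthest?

the purple cylinder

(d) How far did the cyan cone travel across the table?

2.6

The cyan cone was near (8.0, 1.9) before and (10.6, 1.7) after, so it travelled √(2.6² + 0.2²) ≈ 2.6 units.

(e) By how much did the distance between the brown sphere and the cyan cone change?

+3.8

They were about 6.7 units apart before and 10.5 after — 3.8 units further apart.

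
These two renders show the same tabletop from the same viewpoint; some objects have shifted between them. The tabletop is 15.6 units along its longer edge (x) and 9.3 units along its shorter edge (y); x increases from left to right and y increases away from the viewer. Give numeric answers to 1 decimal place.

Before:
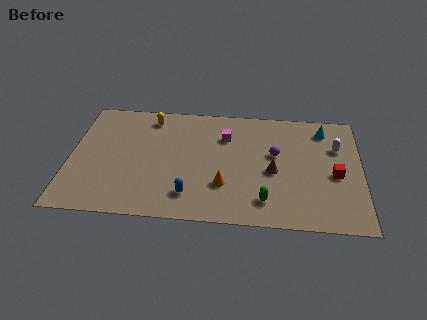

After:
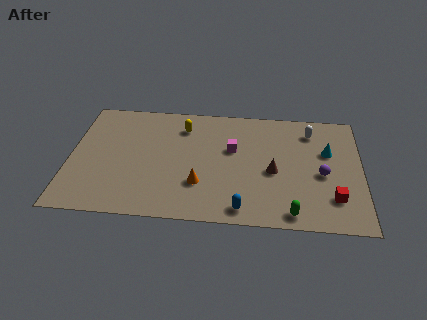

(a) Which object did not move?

the brown cone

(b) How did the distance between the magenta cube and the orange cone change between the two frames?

-0.5

They were about 3.9 units apart before and 3.4 after — 0.5 units closer together.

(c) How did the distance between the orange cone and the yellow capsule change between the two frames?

-1.9

Before: roughly 6.5 units apart; after: 4.6. That's 1.9 units closer together.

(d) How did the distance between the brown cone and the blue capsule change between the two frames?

-1.5

The distance was about 4.9 in the first image and 3.4 in the second, so they moved 1.5 units closer together.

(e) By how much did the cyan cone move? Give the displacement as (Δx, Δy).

(0.2, -1.8)

From the two frames, the cyan cone sits at roughly (13.6, 7.7) before and (13.8, 5.9) after.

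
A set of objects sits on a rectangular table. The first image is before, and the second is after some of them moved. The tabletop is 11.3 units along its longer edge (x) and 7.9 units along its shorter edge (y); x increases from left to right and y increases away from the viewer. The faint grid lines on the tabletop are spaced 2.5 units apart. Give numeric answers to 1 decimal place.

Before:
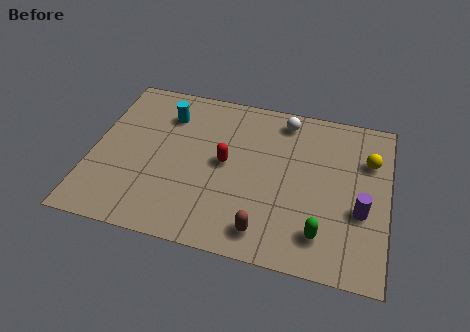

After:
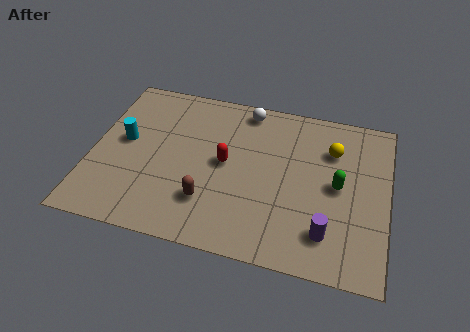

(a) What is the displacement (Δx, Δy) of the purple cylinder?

(-1.2, -1.3)

The purple cylinder was at about (10.3, 3.0) and moved to about (9.1, 1.7).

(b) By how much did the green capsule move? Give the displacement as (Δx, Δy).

(0.5, 2.4)

The green capsule was at about (8.9, 1.6) and moved to about (9.4, 4.0).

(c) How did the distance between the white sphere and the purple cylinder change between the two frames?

+1.4

They were about 4.9 units apart before and 6.3 after — 1.4 units further apart.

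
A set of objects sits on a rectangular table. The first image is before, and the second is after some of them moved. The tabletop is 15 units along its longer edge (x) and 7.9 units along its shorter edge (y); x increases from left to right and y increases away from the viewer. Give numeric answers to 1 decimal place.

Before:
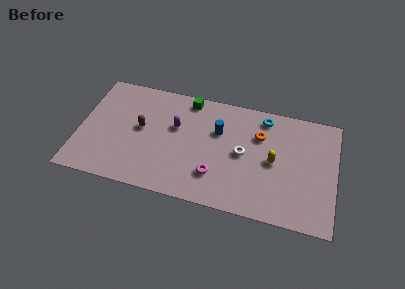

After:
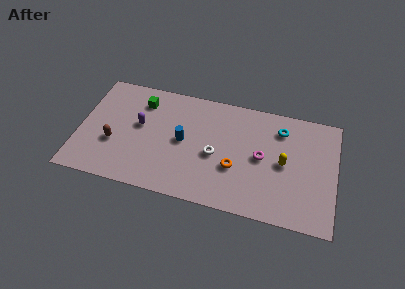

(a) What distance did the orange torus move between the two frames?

2.9

The orange torus was near (10.5, 5.5) before and (9.2, 2.9) after, so it travelled √(1.3² + 2.6²) ≈ 2.9 units.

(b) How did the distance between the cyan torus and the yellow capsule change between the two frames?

-0.7

They were about 3.0 units apart before and 2.3 after — 0.7 units closer together.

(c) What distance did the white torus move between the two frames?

1.7

From (9.6, 4.0) to (8.0, 3.5), the white torus covered √(1.6² + 0.5²) ≈ 1.7 units.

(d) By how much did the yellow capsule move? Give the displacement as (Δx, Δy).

(0.6, 0.0)

From the two frames, the yellow capsule sits at roughly (11.4, 3.9) before and (12.0, 3.9) after.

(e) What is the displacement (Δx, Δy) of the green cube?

(-2.7, -0.8)

The green cube started near (6.2, 7.0) and ended near (3.5, 6.2).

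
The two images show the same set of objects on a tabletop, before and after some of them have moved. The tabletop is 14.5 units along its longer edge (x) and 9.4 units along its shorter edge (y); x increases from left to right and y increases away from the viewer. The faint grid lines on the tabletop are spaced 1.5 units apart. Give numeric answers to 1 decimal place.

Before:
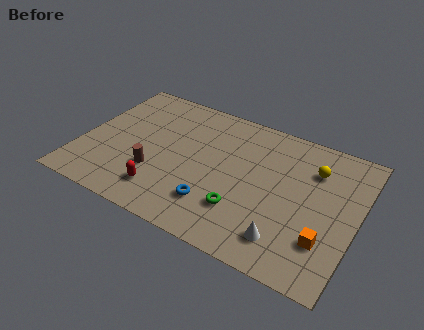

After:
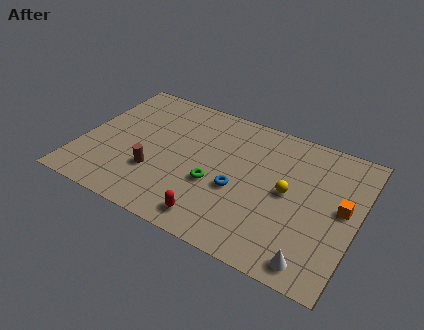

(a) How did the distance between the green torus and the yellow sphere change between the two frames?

-1.5

Before: roughly 5.4 units apart; after: 3.9. That's 1.5 units closer together.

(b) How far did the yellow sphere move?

2.4

From (12.0, 6.9) to (10.9, 4.8), the yellow sphere covered √(1.1² + 2.1²) ≈ 2.4 units.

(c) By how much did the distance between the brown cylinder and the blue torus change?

+1.0

They were about 3.4 units apart before and 4.4 after — 1.0 units further apart.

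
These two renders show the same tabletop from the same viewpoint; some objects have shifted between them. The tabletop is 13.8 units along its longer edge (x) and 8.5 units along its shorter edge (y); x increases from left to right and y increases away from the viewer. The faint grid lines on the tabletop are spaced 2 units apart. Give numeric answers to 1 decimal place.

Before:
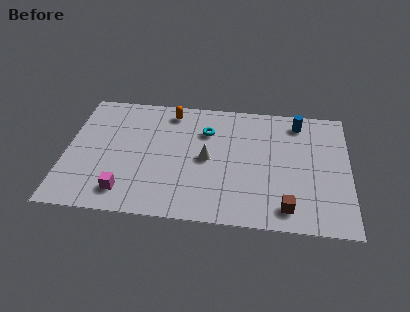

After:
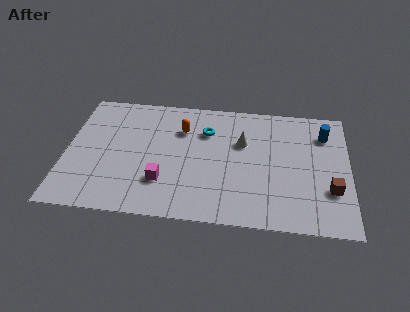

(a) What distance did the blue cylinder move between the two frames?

1.5

The blue cylinder moved from about (11.3, 7.2) to (12.6, 6.5), a distance of √(1.3² + 0.7²) ≈ 1.5.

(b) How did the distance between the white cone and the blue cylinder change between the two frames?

-1.2

The distance was about 5.3 in the first image and 4.1 in the second, so they moved 1.2 units closer together.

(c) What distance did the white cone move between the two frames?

2.1

The white cone moved from about (6.9, 4.2) to (8.6, 5.5), a distance of √(1.7² + 1.3²) ≈ 2.1.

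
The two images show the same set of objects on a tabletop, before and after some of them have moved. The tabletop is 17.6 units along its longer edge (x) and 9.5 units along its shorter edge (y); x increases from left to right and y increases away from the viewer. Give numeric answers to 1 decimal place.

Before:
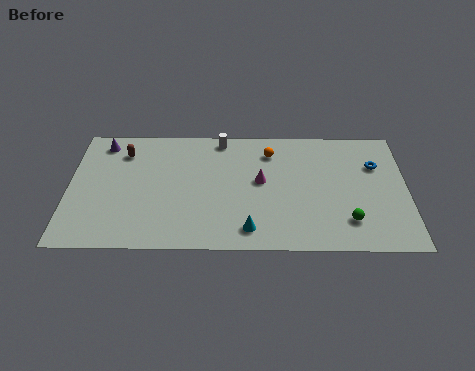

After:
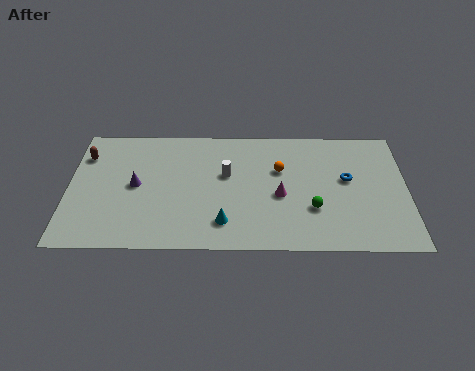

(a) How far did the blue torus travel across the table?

1.9

From (16.0, 6.5) to (14.5, 5.4), the blue torus covered √(1.5² + 1.1²) ≈ 1.9 units.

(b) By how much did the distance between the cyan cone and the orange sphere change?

-1.1

They were about 6.1 units apart before and 5.0 after — 1.1 units closer together.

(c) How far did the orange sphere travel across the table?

1.5

The orange sphere moved from about (10.5, 7.5) to (11.0, 6.1), a distance of √(0.5² + 1.4²) ≈ 1.5.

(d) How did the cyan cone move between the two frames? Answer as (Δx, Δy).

(-1.3, 0.5)

The cyan cone started near (9.4, 1.5) and ended near (8.1, 2.0).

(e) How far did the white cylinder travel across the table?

2.8

The white cylinder moved from about (7.9, 8.5) to (8.2, 5.7), a distance of √(0.3² + 2.8²) ≈ 2.8.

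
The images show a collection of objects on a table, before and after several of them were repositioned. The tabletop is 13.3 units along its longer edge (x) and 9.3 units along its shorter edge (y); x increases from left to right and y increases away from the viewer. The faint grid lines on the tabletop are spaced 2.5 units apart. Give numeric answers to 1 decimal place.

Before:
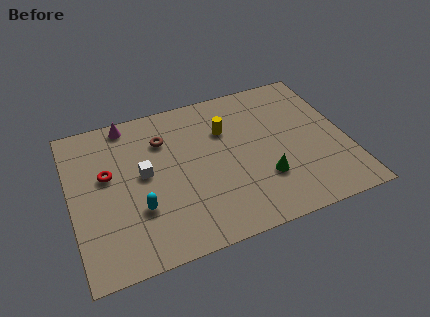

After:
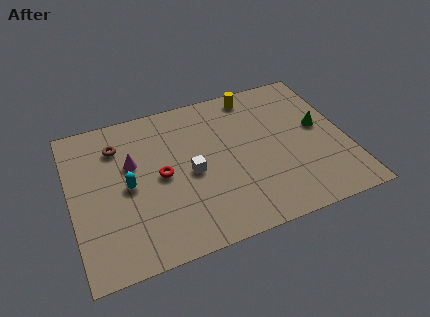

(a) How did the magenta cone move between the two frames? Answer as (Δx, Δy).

(0.0, -2.6)

The magenta cone started near (3.0, 8.4) and ended near (3.0, 5.8).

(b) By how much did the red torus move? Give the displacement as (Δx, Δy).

(2.5, -0.9)

From the two frames, the red torus sits at roughly (1.8, 5.5) before and (4.3, 4.6) after.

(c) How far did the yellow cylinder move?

2.4

From (7.6, 6.4) to (9.2, 8.2), the yellow cylinder covered √(1.6² + 1.8²) ≈ 2.4 units.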